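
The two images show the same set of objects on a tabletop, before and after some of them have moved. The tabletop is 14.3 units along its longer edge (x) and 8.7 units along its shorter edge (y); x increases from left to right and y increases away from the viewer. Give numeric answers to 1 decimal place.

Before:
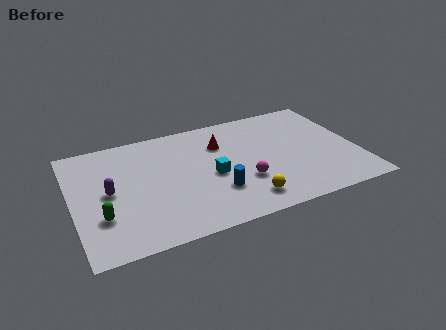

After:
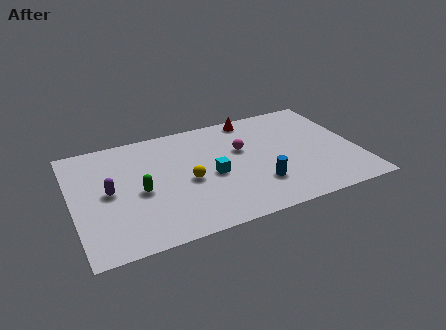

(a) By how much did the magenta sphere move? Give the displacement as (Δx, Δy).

(0.2, 2.5)

From the two frames, the magenta sphere sits at roughly (8.4, 2.9) before and (8.6, 5.4) after.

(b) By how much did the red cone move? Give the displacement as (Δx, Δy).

(1.8, 1.6)

The red cone was at about (7.6, 6.2) and moved to about (9.4, 7.8).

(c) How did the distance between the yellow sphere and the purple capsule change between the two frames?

-3.2

Before: roughly 7.1 units apart; after: 3.9. That's 3.2 units closer together.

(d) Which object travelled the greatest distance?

the yellow sphere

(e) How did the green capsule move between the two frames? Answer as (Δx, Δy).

(2.0, 1.2)

The green capsule started near (1.3, 2.7) and ended near (3.3, 3.9).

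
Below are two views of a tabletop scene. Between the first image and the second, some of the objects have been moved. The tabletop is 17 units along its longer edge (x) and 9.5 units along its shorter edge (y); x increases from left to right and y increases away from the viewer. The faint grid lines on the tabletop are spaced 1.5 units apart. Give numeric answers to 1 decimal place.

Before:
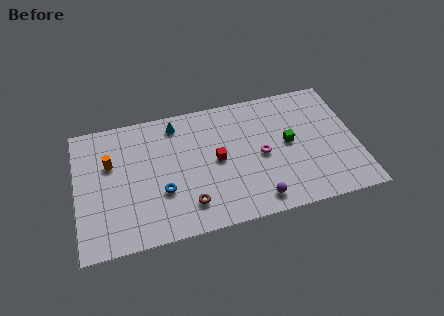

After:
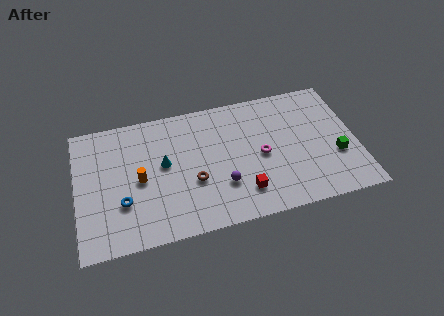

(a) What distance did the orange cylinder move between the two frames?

2.3

The orange cylinder was near (2.1, 6.1) before and (3.8, 4.5) after, so it travelled √(1.7² + 1.6²) ≈ 2.3 units.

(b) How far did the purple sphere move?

2.6

The purple sphere moved from about (10.7, 1.3) to (8.7, 2.9), a distance of √(2.0² + 1.6²) ≈ 2.6.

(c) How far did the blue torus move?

2.4

From (5.1, 3.3) to (2.7, 3.1), the blue torus covered √(2.4² + 0.2²) ≈ 2.4 units.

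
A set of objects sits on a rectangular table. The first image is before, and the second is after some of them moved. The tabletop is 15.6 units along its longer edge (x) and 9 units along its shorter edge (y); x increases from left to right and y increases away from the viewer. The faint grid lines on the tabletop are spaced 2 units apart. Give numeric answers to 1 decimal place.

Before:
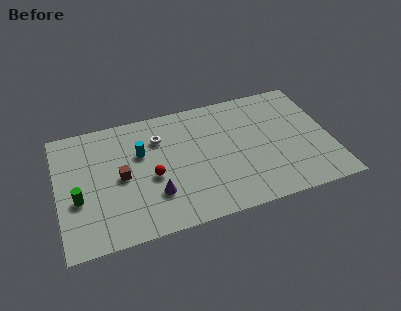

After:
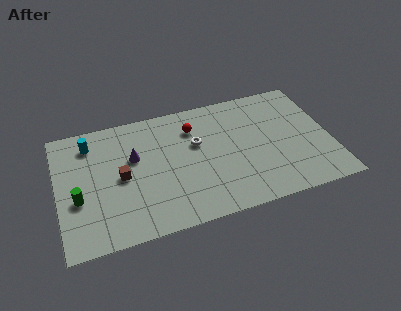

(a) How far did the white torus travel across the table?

2.3

From (5.9, 6.6) to (8.0, 5.6), the white torus covered √(2.1² + 1.0²) ≈ 2.3 units.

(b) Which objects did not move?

the green cylinder and the brown cube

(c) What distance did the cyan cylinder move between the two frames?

3.2

The cyan cylinder moved from about (4.8, 5.8) to (2.0, 7.3), a distance of √(2.8² + 1.5²) ≈ 3.2.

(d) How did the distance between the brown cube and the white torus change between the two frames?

+1.4

Before: roughly 3.2 units apart; after: 4.6. That's 1.4 units further apart.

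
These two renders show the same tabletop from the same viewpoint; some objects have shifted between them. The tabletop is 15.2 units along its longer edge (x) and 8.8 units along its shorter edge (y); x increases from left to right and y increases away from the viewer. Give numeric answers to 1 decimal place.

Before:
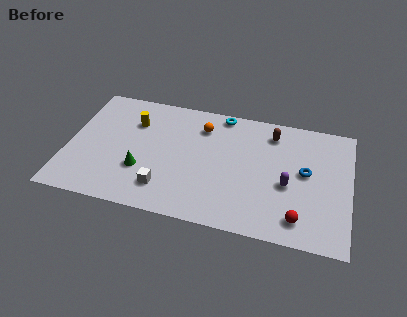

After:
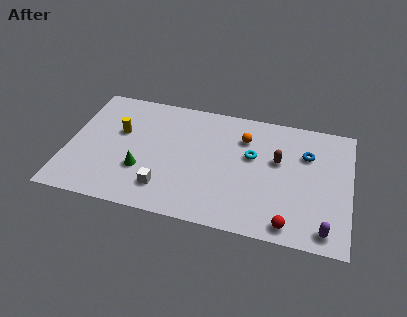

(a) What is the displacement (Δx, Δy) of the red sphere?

(-0.5, -0.5)

The red sphere was at about (12.6, 1.5) and moved to about (12.1, 1.0).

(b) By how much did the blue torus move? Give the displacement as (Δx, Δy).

(0.0, 1.3)

The blue torus was at about (12.8, 4.8) and moved to about (12.8, 6.1).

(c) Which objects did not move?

the white cube and the green cone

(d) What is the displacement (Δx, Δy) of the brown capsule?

(0.4, -1.9)

From the two frames, the brown capsule sits at roughly (10.9, 7.2) before and (11.3, 5.3) after.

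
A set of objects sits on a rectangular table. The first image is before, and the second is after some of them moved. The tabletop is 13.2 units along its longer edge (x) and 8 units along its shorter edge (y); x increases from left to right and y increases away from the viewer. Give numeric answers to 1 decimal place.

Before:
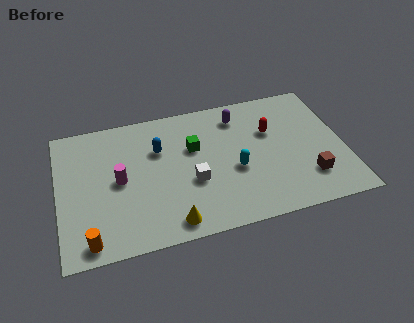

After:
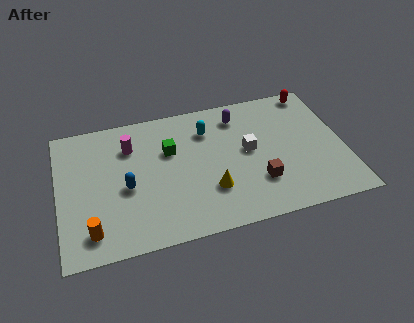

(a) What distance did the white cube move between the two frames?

3.0

The white cube moved from about (6.1, 3.1) to (8.8, 4.3), a distance of √(2.7² + 1.2²) ≈ 3.0.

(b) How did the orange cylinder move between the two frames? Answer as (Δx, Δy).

(0.1, 0.5)

The orange cylinder started near (1.3, 0.9) and ended near (1.4, 1.4).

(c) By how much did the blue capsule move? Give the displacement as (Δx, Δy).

(-1.6, -1.9)

The blue capsule started near (4.7, 5.4) and ended near (3.1, 3.5).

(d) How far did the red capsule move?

3.0

The red capsule was near (9.9, 5.2) before and (12.1, 7.2) after, so it travelled √(2.2² + 2.0²) ≈ 3.0 units.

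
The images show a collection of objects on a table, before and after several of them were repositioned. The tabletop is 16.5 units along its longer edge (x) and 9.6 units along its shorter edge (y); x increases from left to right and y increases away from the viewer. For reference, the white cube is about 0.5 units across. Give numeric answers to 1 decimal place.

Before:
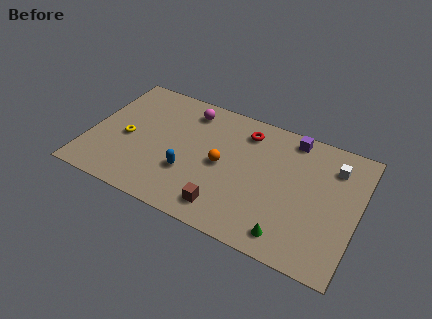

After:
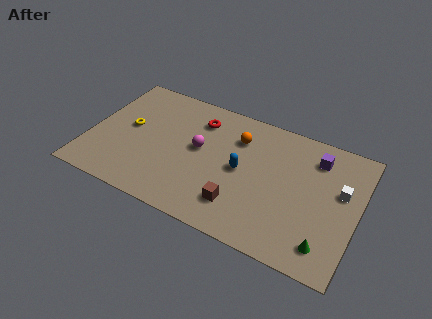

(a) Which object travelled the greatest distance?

the blue capsule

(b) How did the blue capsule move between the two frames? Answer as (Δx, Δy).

(3.1, 1.6)

From the two frames, the blue capsule sits at roughly (6.3, 3.2) before and (9.4, 4.8) after.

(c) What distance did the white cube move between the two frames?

1.7

The white cube was near (14.8, 7.4) before and (15.4, 5.8) after, so it travelled √(0.6² + 1.6²) ≈ 1.7 units.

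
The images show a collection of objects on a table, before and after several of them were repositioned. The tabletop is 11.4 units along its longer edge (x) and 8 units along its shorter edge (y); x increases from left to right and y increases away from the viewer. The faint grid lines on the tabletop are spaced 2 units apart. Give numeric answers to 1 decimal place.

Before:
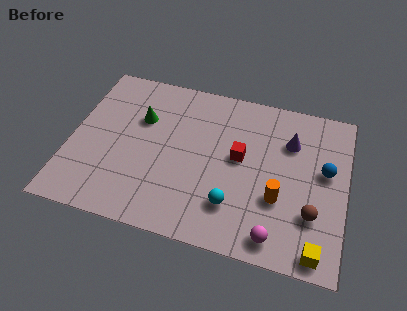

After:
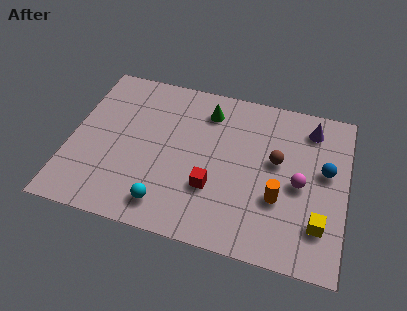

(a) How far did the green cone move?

2.9

From (2.8, 5.3) to (5.5, 6.4), the green cone covered √(2.7² + 1.1²) ≈ 2.9 units.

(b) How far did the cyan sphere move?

2.8

The cyan sphere was near (6.9, 2.0) before and (4.2, 1.3) after, so it travelled √(2.7² + 0.7²) ≈ 2.8 units.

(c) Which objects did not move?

the blue sphere and the orange cylinder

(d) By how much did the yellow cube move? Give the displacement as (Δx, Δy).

(0.0, 1.2)

The yellow cube was at about (10.4, 0.8) and moved to about (10.4, 2.0).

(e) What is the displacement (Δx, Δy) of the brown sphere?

(-1.6, 2.2)

From the two frames, the brown sphere sits at roughly (10.1, 2.4) before and (8.5, 4.6) after.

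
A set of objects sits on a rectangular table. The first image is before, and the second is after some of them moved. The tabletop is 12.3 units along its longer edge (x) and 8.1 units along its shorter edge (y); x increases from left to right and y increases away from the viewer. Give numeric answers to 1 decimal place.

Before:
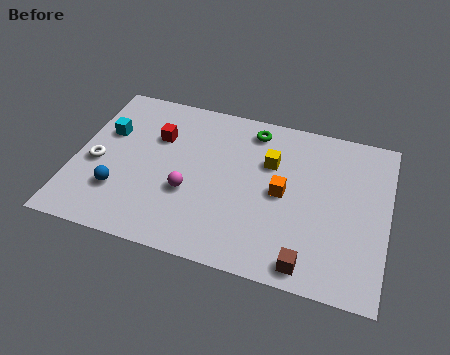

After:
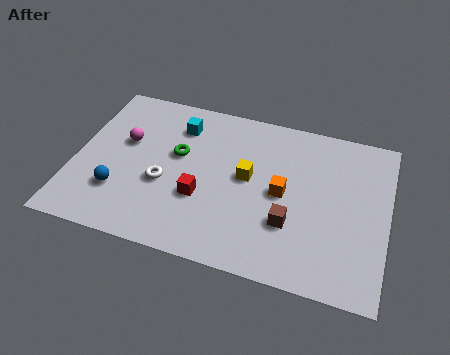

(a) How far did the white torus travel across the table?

2.7

From (0.9, 3.5) to (3.6, 3.2), the white torus covered √(2.7² + 0.3²) ≈ 2.7 units.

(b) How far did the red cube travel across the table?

3.3

The red cube was near (3.1, 5.5) before and (5.1, 2.9) after, so it travelled √(2.0² + 2.6²) ≈ 3.3 units.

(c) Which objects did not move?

the blue sphere and the orange cube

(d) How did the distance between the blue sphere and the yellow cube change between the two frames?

-1.2

Before: roughly 6.5 units apart; after: 5.3. That's 1.2 units closer together.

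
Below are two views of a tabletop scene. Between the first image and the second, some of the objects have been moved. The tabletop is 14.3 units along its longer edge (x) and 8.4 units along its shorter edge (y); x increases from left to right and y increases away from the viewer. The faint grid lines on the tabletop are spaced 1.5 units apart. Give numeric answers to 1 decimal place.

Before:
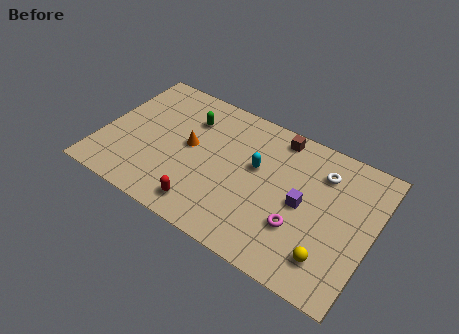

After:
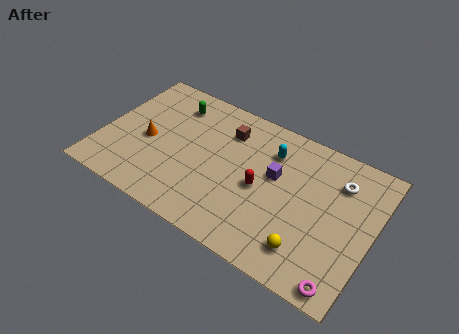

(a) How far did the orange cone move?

2.3

The orange cone was near (4.6, 4.5) before and (2.4, 3.8) after, so it travelled √(2.2² + 0.7²) ≈ 2.3 units.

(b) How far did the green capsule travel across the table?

1.1

The green capsule moved from about (4.3, 6.2) to (3.3, 6.7), a distance of √(1.0² + 0.5²) ≈ 1.1.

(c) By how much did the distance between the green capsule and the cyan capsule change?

+1.4

Before: roughly 4.0 units apart; after: 5.4. That's 1.4 units further apart.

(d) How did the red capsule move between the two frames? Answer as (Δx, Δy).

(2.6, 2.6)

From the two frames, the red capsule sits at roughly (5.9, 1.3) before and (8.5, 3.9) after.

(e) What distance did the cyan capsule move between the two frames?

1.4

The cyan capsule was near (8.1, 5.0) before and (8.7, 6.3) after, so it travelled √(0.6² + 1.3²) ≈ 1.4 units.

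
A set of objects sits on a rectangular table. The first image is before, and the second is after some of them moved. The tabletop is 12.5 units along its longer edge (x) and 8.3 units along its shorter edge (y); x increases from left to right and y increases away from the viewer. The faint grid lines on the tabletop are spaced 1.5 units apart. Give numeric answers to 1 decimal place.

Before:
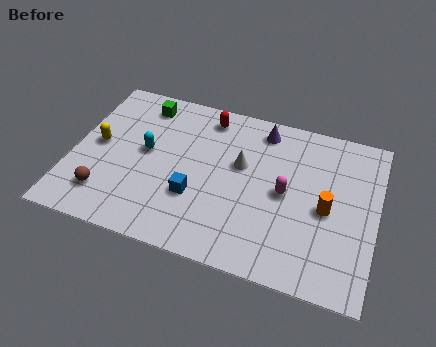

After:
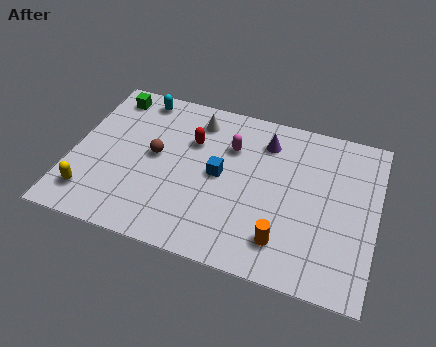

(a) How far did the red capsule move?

1.6

The red capsule moved from about (5.3, 7.1) to (4.8, 5.6), a distance of √(0.5² + 1.5²) ≈ 1.6.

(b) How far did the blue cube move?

1.7

The blue cube was near (5.2, 2.8) before and (6.1, 4.2) after, so it travelled √(0.9² + 1.4²) ≈ 1.7 units.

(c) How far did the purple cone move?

0.6

The purple cone moved from about (7.6, 7.1) to (7.8, 6.5), a distance of √(0.2² + 0.6²) ≈ 0.6.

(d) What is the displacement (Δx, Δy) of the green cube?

(-1.4, 0.1)

From the two frames, the green cube sits at roughly (2.6, 7.0) before and (1.2, 7.1) after.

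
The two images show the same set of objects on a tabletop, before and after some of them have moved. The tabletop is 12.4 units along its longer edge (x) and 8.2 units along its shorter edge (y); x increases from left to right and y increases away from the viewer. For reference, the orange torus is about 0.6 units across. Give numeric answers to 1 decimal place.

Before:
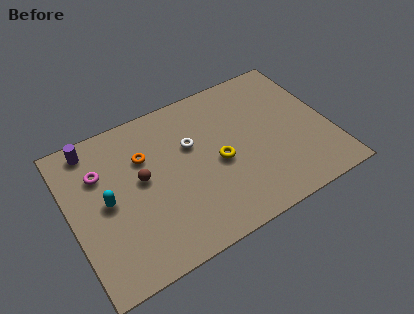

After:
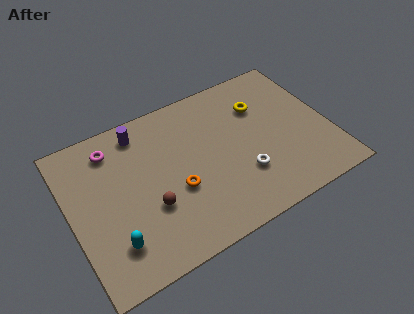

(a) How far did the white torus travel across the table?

3.4

The white torus moved from about (5.9, 5.2) to (8.0, 2.5), a distance of √(2.1² + 2.7²) ≈ 3.4.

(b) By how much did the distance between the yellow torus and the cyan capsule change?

+3.3

Before: roughly 5.3 units apart; after: 8.6. That's 3.3 units further apart.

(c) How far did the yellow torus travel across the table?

3.2

From (7.0, 3.7) to (9.4, 5.8), the yellow torus covered √(2.4² + 2.1²) ≈ 3.2 units.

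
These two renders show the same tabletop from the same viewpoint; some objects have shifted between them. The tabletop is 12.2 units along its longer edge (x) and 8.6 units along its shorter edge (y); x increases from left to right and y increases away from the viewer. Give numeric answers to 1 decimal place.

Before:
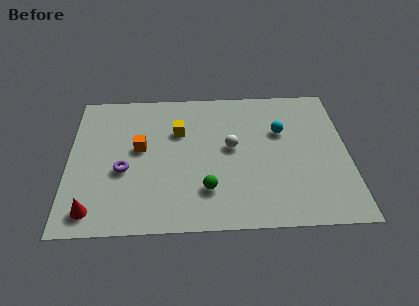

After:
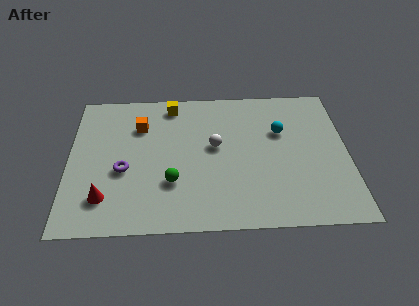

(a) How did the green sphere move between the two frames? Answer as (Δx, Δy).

(-1.5, 0.5)

The green sphere started near (6.0, 2.2) and ended near (4.5, 2.7).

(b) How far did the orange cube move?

1.4

The orange cube was near (3.1, 4.8) before and (3.1, 6.2) after, so it travelled √(0.0² + 1.4²) ≈ 1.4 units.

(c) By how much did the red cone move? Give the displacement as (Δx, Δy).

(0.5, 0.7)

From the two frames, the red cone sits at roughly (1.1, 1.2) before and (1.6, 1.9) after.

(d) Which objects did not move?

the purple torus and the cyan sphere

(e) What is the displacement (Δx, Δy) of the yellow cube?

(-0.3, 1.7)

The yellow cube was at about (4.8, 5.8) and moved to about (4.5, 7.5).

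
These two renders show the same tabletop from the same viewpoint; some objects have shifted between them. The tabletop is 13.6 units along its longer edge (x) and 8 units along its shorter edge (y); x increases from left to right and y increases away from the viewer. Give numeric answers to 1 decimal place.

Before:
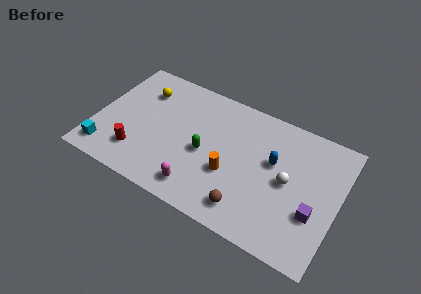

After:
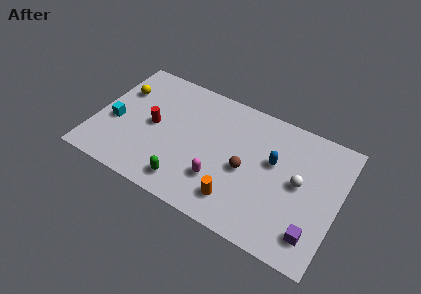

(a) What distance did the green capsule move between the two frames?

2.4

The green capsule moved from about (6.2, 3.6) to (5.5, 1.3), a distance of √(0.7² + 2.3²) ≈ 2.4.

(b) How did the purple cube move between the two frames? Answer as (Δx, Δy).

(0.1, -1.2)

The purple cube was at about (12.4, 2.8) and moved to about (12.5, 1.6).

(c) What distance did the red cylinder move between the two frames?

2.2

The red cylinder was near (2.6, 1.9) before and (3.2, 4.0) after, so it travelled √(0.6² + 2.1²) ≈ 2.2 units.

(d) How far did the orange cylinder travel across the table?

1.5

From (7.7, 3.0) to (8.3, 1.6), the orange cylinder covered √(0.6² + 1.4²) ≈ 1.5 units.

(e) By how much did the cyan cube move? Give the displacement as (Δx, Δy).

(0.2, 2.0)

The cyan cube was at about (0.9, 1.3) and moved to about (1.1, 3.3).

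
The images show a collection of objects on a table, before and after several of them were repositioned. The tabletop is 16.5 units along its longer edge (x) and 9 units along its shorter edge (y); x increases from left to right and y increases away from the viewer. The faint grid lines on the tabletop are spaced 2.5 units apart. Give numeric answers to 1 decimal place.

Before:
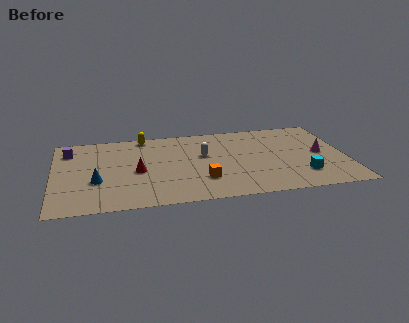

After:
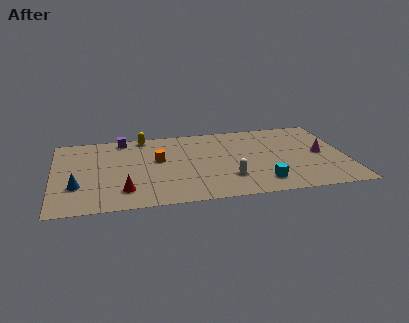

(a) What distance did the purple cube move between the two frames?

3.3

From (0.9, 7.1) to (4.0, 8.1), the purple cube covered √(3.1² + 1.0²) ≈ 3.3 units.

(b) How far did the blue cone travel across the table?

1.2

From (2.4, 3.3) to (1.3, 2.9), the blue cone covered √(1.1² + 0.4²) ≈ 1.2 units.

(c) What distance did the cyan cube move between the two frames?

2.4

The cyan cube moved from about (13.9, 2.2) to (11.6, 1.7), a distance of √(2.3² + 0.5²) ≈ 2.4.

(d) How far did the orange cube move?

3.7

The orange cube moved from about (8.3, 2.5) to (5.9, 5.3), a distance of √(2.4² + 2.8²) ≈ 3.7.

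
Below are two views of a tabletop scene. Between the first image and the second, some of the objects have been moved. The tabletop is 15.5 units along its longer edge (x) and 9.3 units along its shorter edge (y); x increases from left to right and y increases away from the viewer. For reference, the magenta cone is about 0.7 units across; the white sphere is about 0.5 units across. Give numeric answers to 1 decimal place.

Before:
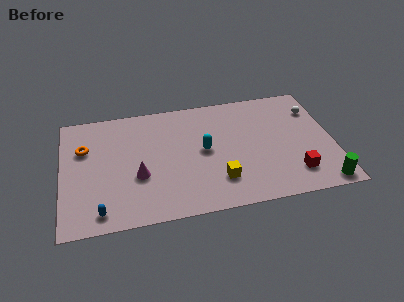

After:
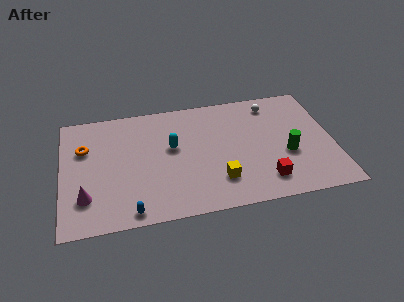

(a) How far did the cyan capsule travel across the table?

1.9

From (8.1, 4.8) to (6.3, 5.4), the cyan capsule covered √(1.8² + 0.6²) ≈ 1.9 units.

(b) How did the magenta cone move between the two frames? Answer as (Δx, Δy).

(-3.0, -1.1)

The magenta cone was at about (4.3, 3.5) and moved to about (1.3, 2.4).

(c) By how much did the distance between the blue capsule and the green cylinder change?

-3.1

Before: roughly 12.5 units apart; after: 9.4. That's 3.1 units closer together.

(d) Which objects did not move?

the yellow cube and the orange torus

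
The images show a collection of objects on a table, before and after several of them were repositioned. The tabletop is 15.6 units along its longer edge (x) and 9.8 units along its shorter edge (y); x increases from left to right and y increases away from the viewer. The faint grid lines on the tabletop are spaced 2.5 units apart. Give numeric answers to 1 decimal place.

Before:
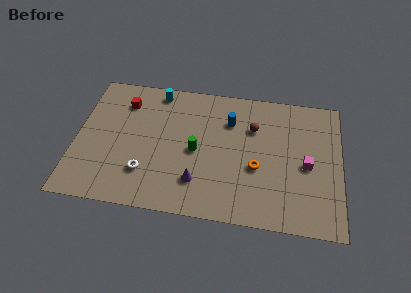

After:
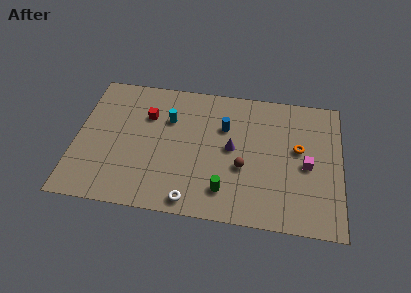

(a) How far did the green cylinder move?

3.2

The green cylinder was near (7.1, 4.6) before and (8.9, 2.0) after, so it travelled √(1.8² + 2.6²) ≈ 3.2 units.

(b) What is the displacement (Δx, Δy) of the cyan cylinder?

(0.8, -2.0)

From the two frames, the cyan cylinder sits at roughly (4.6, 8.7) before and (5.4, 6.7) after.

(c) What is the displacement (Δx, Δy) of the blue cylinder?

(-0.3, -0.5)

The blue cylinder was at about (9.0, 7.1) and moved to about (8.7, 6.6).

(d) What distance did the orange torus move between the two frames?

2.9

The orange torus moved from about (10.7, 3.9) to (13.1, 5.6), a distance of √(2.4² + 1.7²) ≈ 2.9.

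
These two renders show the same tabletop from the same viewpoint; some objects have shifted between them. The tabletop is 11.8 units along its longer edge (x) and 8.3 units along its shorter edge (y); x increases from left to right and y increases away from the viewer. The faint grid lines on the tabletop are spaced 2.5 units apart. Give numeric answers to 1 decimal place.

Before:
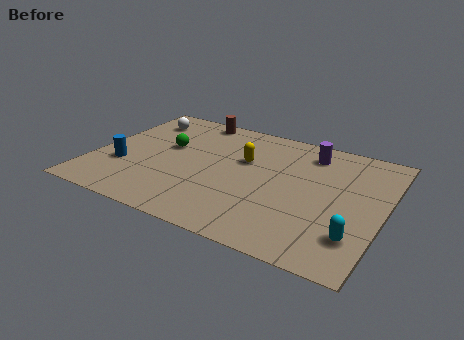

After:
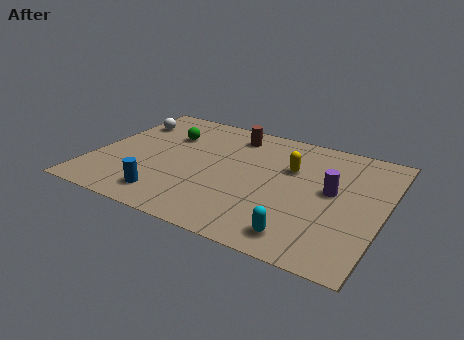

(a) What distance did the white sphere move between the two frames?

0.6

The white sphere was near (1.4, 6.6) before and (0.9, 6.2) after, so it travelled √(0.5² + 0.4²) ≈ 0.6 units.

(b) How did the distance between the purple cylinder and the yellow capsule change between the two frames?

-1.0

They were about 3.0 units apart before and 2.0 after — 1.0 units closer together.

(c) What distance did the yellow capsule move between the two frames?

1.9

The yellow capsule moved from about (6.0, 5.2) to (7.9, 5.4), a distance of √(1.9² + 0.2²) ≈ 1.9.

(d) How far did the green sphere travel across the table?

0.9

From (2.8, 4.9) to (2.7, 5.8), the green sphere covered √(0.1² + 0.9²) ≈ 0.9 units.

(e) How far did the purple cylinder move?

2.6

The purple cylinder moved from about (8.5, 6.8) to (9.7, 4.5), a distance of √(1.2² + 2.3²) ≈ 2.6.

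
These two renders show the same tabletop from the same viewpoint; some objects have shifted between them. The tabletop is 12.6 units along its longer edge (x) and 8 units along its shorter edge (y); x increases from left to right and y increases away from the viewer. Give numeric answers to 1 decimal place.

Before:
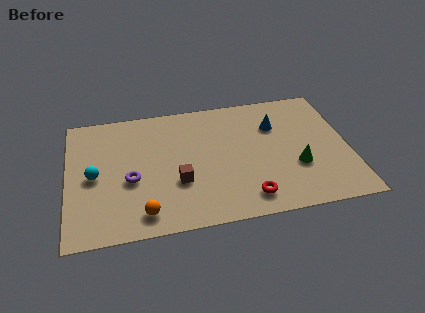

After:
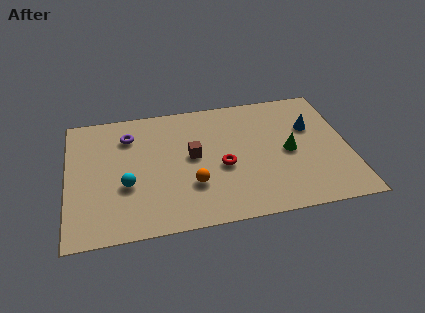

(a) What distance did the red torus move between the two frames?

2.3

The red torus was near (7.9, 1.3) before and (6.9, 3.4) after, so it travelled √(1.0² + 2.1²) ≈ 2.3 units.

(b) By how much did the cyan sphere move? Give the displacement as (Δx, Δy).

(1.4, -0.8)

From the two frames, the cyan sphere sits at roughly (1.2, 3.8) before and (2.6, 3.0) after.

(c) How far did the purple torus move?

2.8

From (2.8, 3.3) to (2.8, 6.1), the purple torus covered √(0.0² + 2.8²) ≈ 2.8 units.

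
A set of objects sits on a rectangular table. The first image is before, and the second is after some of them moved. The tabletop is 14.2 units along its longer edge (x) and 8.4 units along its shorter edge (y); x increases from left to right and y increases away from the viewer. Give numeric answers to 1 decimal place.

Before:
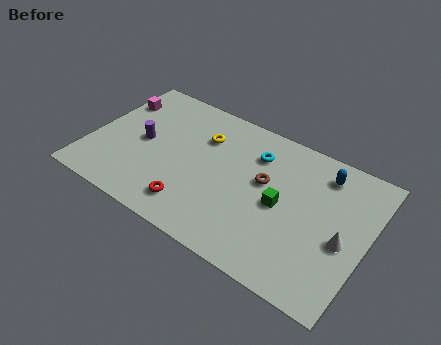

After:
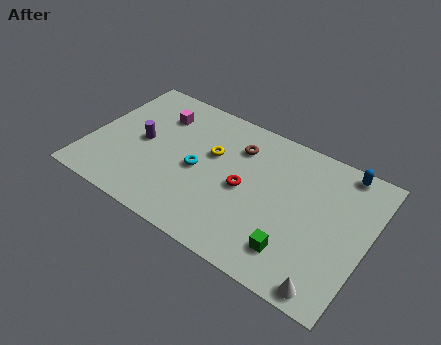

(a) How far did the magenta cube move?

2.3

The magenta cube moved from about (0.8, 6.2) to (3.1, 6.3), a distance of √(2.3² + 0.1²) ≈ 2.3.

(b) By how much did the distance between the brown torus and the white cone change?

+3.4

They were about 4.4 units apart before and 7.8 after — 3.4 units further apart.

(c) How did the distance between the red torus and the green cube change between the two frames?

-1.2

They were about 4.8 units apart before and 3.6 after — 1.2 units closer together.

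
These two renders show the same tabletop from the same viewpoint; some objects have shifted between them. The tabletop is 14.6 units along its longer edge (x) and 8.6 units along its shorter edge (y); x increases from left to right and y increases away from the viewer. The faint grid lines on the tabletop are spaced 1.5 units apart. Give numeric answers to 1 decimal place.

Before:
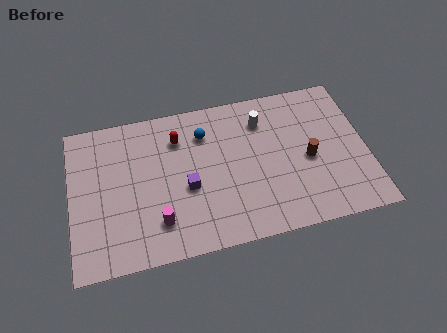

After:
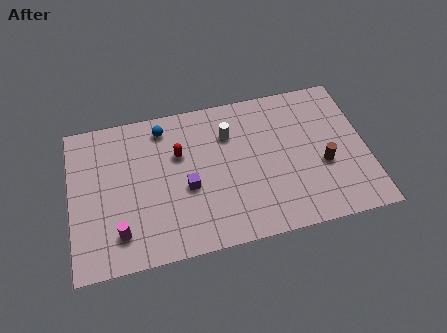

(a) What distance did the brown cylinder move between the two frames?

0.9

The brown cylinder was near (11.7, 3.9) before and (12.4, 3.4) after, so it travelled √(0.7² + 0.5²) ≈ 0.9 units.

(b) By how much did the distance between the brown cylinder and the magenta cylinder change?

+2.5

The distance was about 7.7 in the first image and 10.2 in the second, so they moved 2.5 units further apart.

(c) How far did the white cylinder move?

1.7

The white cylinder moved from about (9.6, 6.6) to (7.9, 6.2), a distance of √(1.7² + 0.4²) ≈ 1.7.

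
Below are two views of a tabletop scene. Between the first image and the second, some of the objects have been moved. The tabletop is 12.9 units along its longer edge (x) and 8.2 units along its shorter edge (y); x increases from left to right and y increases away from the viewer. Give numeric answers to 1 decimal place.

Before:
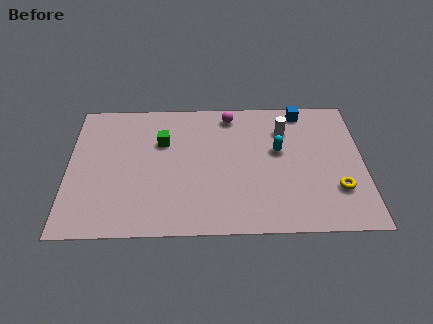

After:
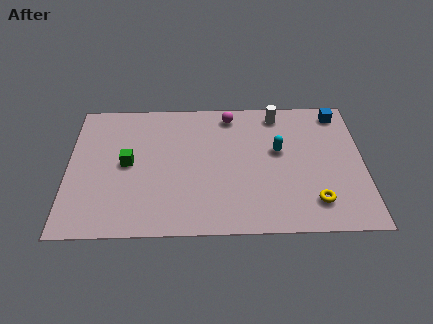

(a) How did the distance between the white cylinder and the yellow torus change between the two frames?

+1.3

They were about 4.3 units apart before and 5.6 after — 1.3 units further apart.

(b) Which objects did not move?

the magenta sphere and the cyan capsule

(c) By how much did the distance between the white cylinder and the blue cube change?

+1.3

Before: roughly 1.4 units apart; after: 2.7. That's 1.3 units further apart.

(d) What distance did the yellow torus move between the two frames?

1.2

The yellow torus moved from about (11.7, 2.4) to (10.7, 1.7), a distance of √(1.0² + 0.7²) ≈ 1.2.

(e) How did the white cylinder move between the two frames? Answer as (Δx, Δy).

(-0.3, 1.0)

The white cylinder started near (9.5, 6.1) and ended near (9.2, 7.1).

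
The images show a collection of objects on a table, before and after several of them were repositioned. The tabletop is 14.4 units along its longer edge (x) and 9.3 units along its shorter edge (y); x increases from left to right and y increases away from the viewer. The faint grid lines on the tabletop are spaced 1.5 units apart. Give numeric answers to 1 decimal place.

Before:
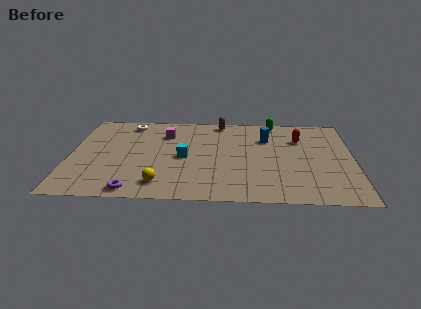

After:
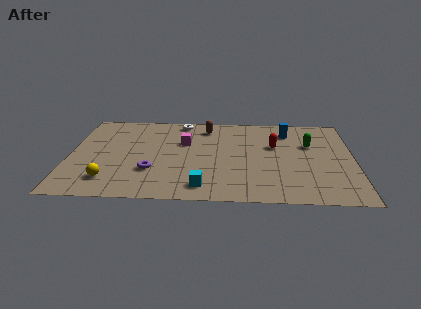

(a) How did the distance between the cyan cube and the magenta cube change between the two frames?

+2.0

They were about 2.7 units apart before and 4.7 after — 2.0 units further apart.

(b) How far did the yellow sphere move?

2.6

The yellow sphere was near (4.7, 1.6) before and (2.1, 1.9) after, so it travelled √(2.6² + 0.3²) ≈ 2.6 units.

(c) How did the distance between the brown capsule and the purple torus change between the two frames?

-3.1

They were about 8.6 units apart before and 5.5 after — 3.1 units closer together.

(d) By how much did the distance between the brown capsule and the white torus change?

-3.3

They were about 4.7 units apart before and 1.4 after — 3.3 units closer together.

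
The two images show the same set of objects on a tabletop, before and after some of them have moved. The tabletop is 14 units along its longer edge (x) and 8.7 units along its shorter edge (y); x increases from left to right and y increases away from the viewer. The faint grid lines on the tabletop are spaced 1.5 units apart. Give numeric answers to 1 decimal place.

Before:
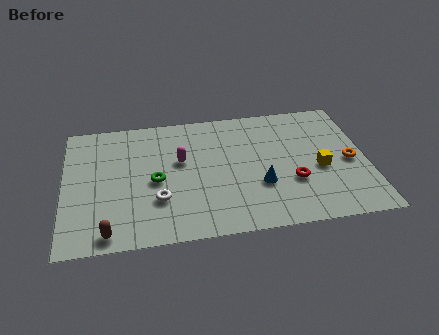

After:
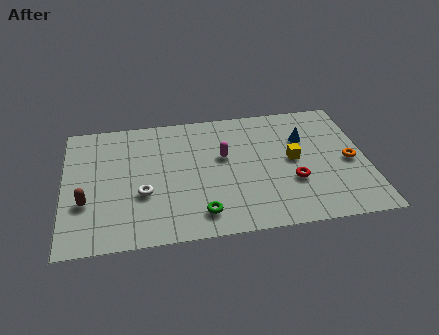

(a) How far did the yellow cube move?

1.4

From (11.8, 3.7) to (10.6, 4.5), the yellow cube covered √(1.2² + 0.8²) ≈ 1.4 units.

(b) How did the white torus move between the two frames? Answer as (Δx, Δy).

(-0.7, 0.5)

The white torus started near (4.3, 2.7) and ended near (3.6, 3.2).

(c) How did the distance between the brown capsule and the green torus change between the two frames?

+1.6

They were about 3.8 units apart before and 5.4 after — 1.6 units further apart.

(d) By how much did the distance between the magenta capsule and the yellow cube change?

-3.3

The distance was about 6.6 in the first image and 3.3 in the second, so they moved 3.3 units closer together.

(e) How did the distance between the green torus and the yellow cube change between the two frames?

-2.3

The distance was about 7.6 in the first image and 5.3 in the second, so they moved 2.3 units closer together.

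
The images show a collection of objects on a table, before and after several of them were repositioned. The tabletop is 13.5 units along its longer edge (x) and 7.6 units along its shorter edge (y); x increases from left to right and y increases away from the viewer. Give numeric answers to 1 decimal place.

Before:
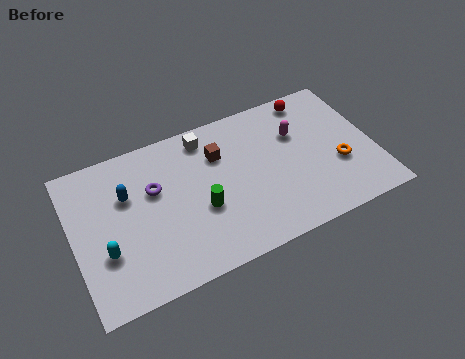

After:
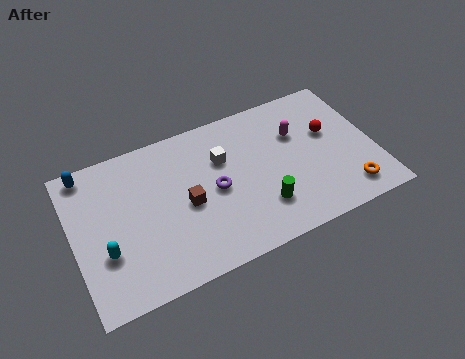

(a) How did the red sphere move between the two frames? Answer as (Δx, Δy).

(0.5, -2.1)

From the two frames, the red sphere sits at roughly (11.1, 6.7) before and (11.6, 4.6) after.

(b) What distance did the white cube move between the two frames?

1.5

The white cube moved from about (6.2, 6.5) to (6.8, 5.1), a distance of √(0.6² + 1.4²) ≈ 1.5.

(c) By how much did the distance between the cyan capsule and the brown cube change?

-2.3

They were about 6.1 units apart before and 3.8 after — 2.3 units closer together.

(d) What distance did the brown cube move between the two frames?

2.5

The brown cube was near (6.7, 5.4) before and (5.0, 3.5) after, so it travelled √(1.7² + 1.9²) ≈ 2.5 units.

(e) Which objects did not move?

the cyan capsule and the magenta capsule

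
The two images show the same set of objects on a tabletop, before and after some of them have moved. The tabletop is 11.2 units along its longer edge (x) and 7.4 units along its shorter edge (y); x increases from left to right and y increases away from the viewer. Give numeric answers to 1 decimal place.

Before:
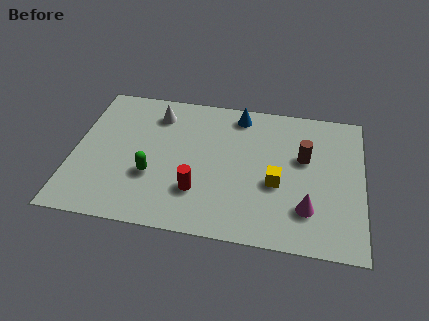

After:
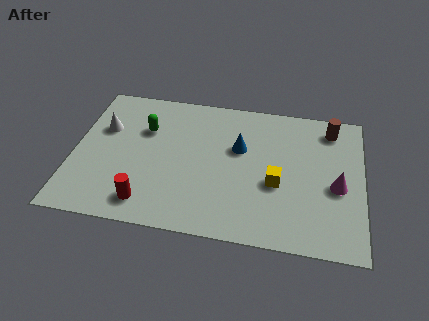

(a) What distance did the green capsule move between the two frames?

2.4

The green capsule was near (3.1, 2.6) before and (2.7, 5.0) after, so it travelled √(0.4² + 2.4²) ≈ 2.4 units.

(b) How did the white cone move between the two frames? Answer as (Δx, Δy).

(-2.0, -1.1)

From the two frames, the white cone sits at roughly (3.1, 5.9) before and (1.1, 4.8) after.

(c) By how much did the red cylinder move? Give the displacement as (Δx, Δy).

(-1.9, -0.9)

The red cylinder was at about (4.9, 2.1) and moved to about (3.0, 1.2).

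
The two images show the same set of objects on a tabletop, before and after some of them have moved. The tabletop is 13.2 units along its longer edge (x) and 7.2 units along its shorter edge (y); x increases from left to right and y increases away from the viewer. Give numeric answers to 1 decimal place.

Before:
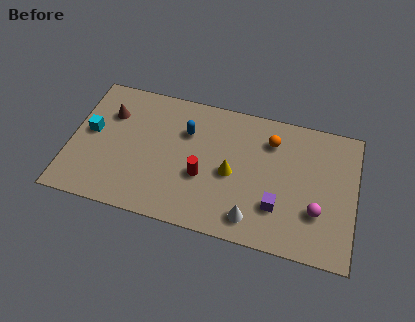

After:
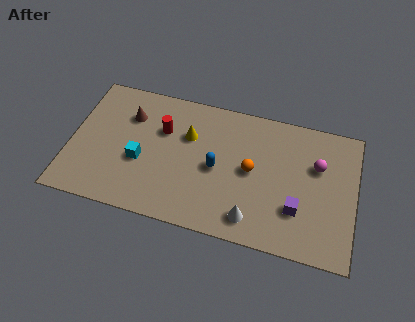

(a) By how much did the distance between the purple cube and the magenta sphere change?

+0.8

Before: roughly 1.8 units apart; after: 2.6. That's 0.8 units further apart.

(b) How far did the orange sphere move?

2.0

The orange sphere moved from about (9.2, 5.5) to (8.4, 3.7), a distance of √(0.8² + 1.8²) ≈ 2.0.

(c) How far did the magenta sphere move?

2.4

The magenta sphere moved from about (11.5, 2.3) to (11.4, 4.7), a distance of √(0.1² + 2.4²) ≈ 2.4.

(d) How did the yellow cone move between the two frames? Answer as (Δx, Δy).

(-2.1, 1.5)

The yellow cone started near (7.5, 3.3) and ended near (5.4, 4.8).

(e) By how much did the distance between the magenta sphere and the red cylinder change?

+1.9

Before: roughly 5.3 units apart; after: 7.2. That's 1.9 units further apart.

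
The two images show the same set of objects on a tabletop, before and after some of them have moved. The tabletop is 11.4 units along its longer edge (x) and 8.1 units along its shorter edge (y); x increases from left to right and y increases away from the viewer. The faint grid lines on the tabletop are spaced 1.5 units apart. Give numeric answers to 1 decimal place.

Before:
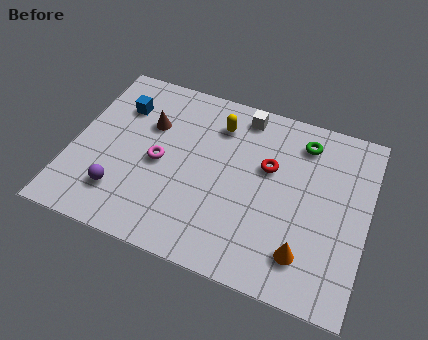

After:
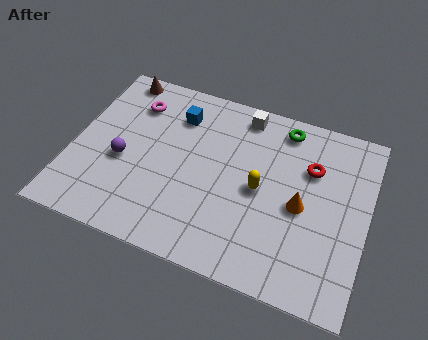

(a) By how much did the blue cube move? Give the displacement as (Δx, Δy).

(2.2, 0.3)

The blue cube started near (1.6, 5.9) and ended near (3.8, 6.2).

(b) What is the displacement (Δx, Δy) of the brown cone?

(-1.5, 1.9)

The brown cone started near (2.8, 5.4) and ended near (1.3, 7.3).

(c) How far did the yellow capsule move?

3.1

The yellow capsule was near (5.4, 6.3) before and (7.3, 3.9) after, so it travelled √(1.9² + 2.4²) ≈ 3.1 units.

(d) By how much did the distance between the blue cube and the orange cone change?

-3.0

The distance was about 8.7 in the first image and 5.7 in the second, so they moved 3.0 units closer together.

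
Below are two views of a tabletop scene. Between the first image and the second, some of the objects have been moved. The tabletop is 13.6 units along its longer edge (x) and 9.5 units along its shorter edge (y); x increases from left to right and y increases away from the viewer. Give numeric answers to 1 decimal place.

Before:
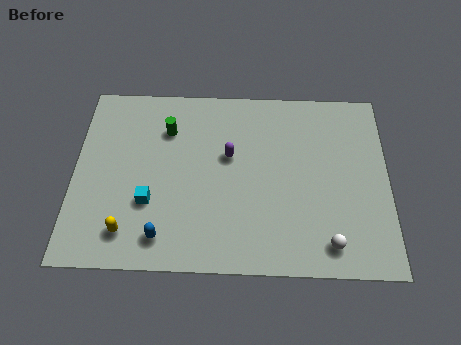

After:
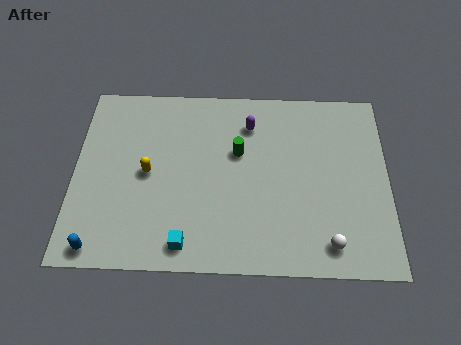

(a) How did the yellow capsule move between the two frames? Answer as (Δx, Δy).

(0.8, 3.0)

From the two frames, the yellow capsule sits at roughly (2.4, 1.7) before and (3.2, 4.7) after.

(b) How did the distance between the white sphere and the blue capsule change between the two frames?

+2.7

Before: roughly 7.1 units apart; after: 9.8. That's 2.7 units further apart.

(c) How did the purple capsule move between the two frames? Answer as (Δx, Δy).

(0.9, 1.7)

The purple capsule was at about (6.7, 5.7) and moved to about (7.6, 7.4).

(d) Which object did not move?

the white sphere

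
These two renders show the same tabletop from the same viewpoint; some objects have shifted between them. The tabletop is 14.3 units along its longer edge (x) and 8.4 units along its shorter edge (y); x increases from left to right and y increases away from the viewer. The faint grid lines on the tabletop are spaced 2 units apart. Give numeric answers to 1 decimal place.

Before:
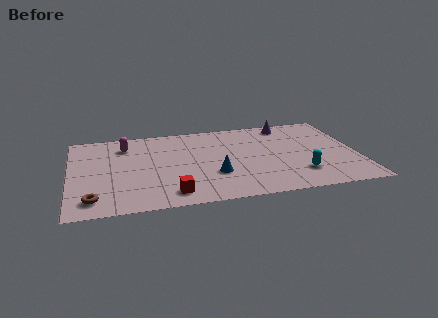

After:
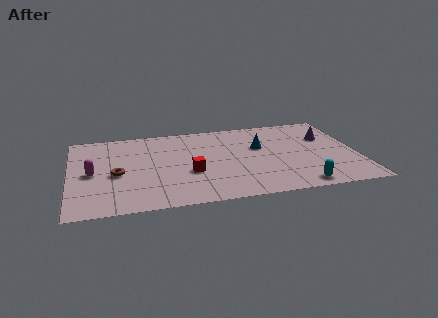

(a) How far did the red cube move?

2.1

From (4.9, 1.3) to (5.9, 3.2), the red cube covered √(1.0² + 1.9²) ≈ 2.1 units.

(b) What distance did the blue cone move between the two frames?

3.4

The blue cone moved from about (7.1, 2.8) to (9.5, 5.2), a distance of √(2.4² + 2.4²) ≈ 3.4.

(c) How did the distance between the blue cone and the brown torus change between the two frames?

+1.2

Before: roughly 6.2 units apart; after: 7.4. That's 1.2 units further apart.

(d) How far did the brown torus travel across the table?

2.6

From (1.1, 1.4) to (2.3, 3.7), the brown torus covered √(1.2² + 2.3²) ≈ 2.6 units.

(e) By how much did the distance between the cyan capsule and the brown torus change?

-0.9

They were about 10.2 units apart before and 9.3 after — 0.9 units closer together.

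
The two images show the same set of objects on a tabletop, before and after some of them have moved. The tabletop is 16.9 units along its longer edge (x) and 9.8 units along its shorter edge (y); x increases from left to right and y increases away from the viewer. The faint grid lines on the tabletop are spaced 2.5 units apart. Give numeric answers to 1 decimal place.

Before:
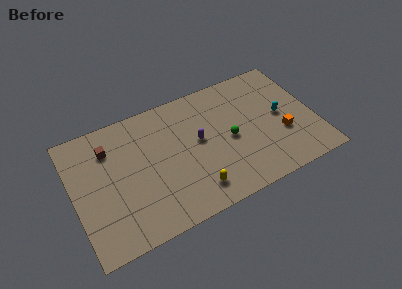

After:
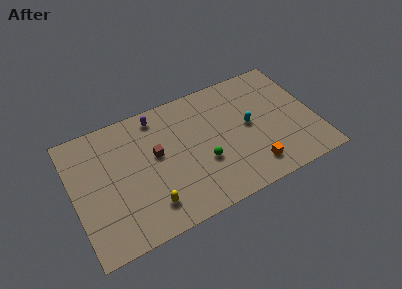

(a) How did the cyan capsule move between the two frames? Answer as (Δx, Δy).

(-2.3, 0.1)

From the two frames, the cyan capsule sits at roughly (14.6, 5.0) before and (12.3, 5.1) after.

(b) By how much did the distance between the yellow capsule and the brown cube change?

-4.0

Before: roughly 7.7 units apart; after: 3.7. That's 4.0 units closer together.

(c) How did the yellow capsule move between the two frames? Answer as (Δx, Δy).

(-3.1, 0.2)

From the two frames, the yellow capsule sits at roughly (8.0, 1.8) before and (4.9, 2.0) after.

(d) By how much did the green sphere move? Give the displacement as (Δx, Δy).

(-2.0, -1.0)

The green sphere started near (10.9, 4.6) and ended near (8.9, 3.6).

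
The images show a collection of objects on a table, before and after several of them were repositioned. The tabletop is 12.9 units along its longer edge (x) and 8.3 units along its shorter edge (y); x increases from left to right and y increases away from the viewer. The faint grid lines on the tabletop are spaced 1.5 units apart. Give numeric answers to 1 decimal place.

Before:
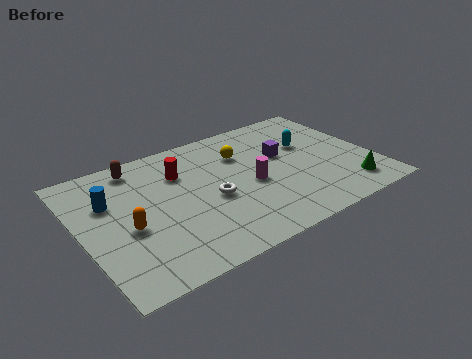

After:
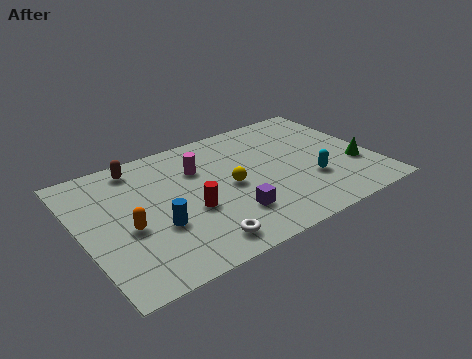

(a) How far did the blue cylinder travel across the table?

3.0

From (1.4, 5.5) to (3.1, 3.0), the blue cylinder covered √(1.7² + 2.5²) ≈ 3.0 units.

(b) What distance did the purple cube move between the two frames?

4.0

From (9.1, 5.0) to (6.2, 2.2), the purple cube covered √(2.9² + 2.8²) ≈ 4.0 units.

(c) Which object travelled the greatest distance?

the purple cube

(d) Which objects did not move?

the brown capsule and the orange capsule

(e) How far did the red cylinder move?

2.6

The red cylinder moved from about (4.6, 5.9) to (4.6, 3.3), a distance of √(0.0² + 2.6²) ≈ 2.6.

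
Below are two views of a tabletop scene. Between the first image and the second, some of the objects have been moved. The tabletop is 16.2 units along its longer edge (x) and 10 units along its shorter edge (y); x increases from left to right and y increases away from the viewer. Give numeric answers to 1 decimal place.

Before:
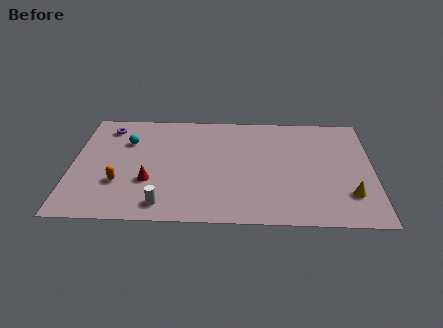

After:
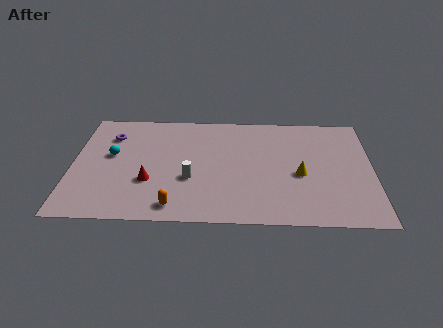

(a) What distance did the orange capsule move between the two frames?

3.6

The orange capsule moved from about (2.6, 3.2) to (5.6, 1.3), a distance of √(3.0² + 1.9²) ≈ 3.6.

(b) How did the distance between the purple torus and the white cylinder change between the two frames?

-1.8

The distance was about 7.6 in the first image and 5.8 in the second, so they moved 1.8 units closer together.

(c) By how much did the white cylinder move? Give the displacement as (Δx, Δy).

(1.4, 2.3)

From the two frames, the white cylinder sits at roughly (5.0, 1.4) before and (6.4, 3.7) after.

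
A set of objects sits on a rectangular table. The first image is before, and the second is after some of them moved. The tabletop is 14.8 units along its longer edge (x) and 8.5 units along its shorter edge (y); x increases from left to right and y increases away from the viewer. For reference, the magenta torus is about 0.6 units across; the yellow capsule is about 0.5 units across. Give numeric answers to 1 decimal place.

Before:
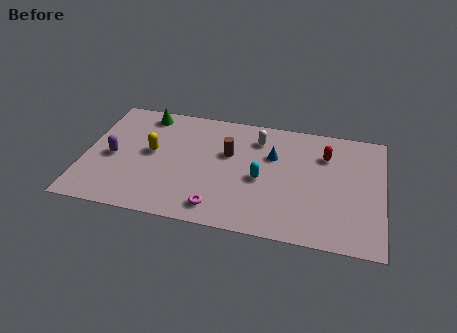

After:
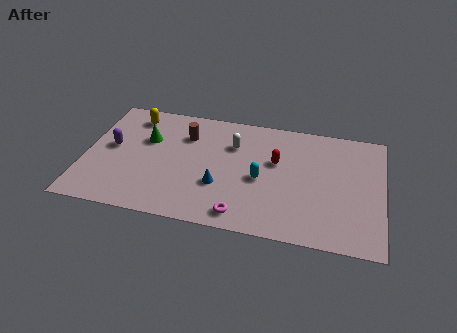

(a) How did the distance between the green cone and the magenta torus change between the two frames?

-0.6

Before: roughly 7.3 units apart; after: 6.7. That's 0.6 units closer together.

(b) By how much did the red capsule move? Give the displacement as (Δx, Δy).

(-2.4, -1.0)

The red capsule started near (11.9, 6.2) and ended near (9.5, 5.2).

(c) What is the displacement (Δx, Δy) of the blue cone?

(-2.5, -2.7)

The blue cone was at about (9.3, 5.6) and moved to about (6.8, 2.9).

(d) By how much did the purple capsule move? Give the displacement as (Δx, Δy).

(-0.1, 0.7)

The purple capsule was at about (1.4, 3.9) and moved to about (1.3, 4.6).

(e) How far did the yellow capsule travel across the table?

2.7

The yellow capsule moved from about (3.3, 4.6) to (2.2, 7.1), a distance of √(1.1² + 2.5²) ≈ 2.7.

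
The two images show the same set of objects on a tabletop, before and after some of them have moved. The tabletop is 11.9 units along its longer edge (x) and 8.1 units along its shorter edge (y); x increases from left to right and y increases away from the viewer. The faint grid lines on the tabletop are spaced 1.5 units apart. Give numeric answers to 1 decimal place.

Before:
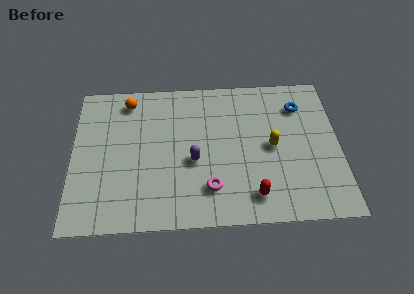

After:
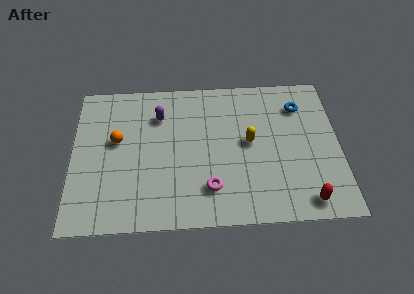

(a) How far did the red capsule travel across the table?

2.3

From (8.0, 1.4) to (10.3, 1.0), the red capsule covered √(2.3² + 0.4²) ≈ 2.3 units.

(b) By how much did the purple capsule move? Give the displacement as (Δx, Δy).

(-1.5, 2.6)

From the two frames, the purple capsule sits at roughly (5.4, 3.4) before and (3.9, 6.0) after.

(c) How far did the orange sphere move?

2.3

From (2.5, 6.9) to (2.0, 4.7), the orange sphere covered √(0.5² + 2.2²) ≈ 2.3 units.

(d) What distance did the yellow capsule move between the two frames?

1.0

From (8.9, 4.0) to (7.9, 4.3), the yellow capsule covered √(1.0² + 0.3²) ≈ 1.0 units.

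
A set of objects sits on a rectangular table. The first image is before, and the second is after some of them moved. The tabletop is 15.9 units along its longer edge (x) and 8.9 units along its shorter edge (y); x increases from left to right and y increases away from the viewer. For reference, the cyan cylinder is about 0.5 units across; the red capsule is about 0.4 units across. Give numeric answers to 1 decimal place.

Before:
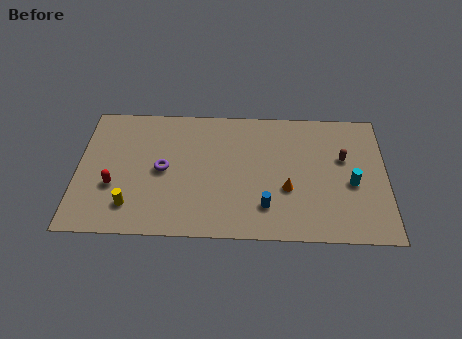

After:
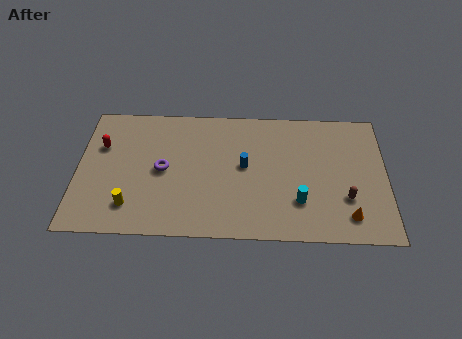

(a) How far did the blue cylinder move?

2.9

The blue cylinder moved from about (9.7, 2.1) to (8.6, 4.8), a distance of √(1.1² + 2.7²) ≈ 2.9.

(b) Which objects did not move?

the purple torus and the yellow cylinder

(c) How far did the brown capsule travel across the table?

2.7

From (13.7, 5.5) to (13.8, 2.8), the brown capsule covered √(0.1² + 2.7²) ≈ 2.7 units.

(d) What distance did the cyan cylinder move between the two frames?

3.0

The cyan cylinder was near (14.1, 3.8) before and (11.4, 2.5) after, so it travelled √(2.7² + 1.3²) ≈ 3.0 units.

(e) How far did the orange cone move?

3.5

The orange cone was near (10.8, 3.3) before and (13.9, 1.6) after, so it travelled √(3.1² + 1.7²) ≈ 3.5 units.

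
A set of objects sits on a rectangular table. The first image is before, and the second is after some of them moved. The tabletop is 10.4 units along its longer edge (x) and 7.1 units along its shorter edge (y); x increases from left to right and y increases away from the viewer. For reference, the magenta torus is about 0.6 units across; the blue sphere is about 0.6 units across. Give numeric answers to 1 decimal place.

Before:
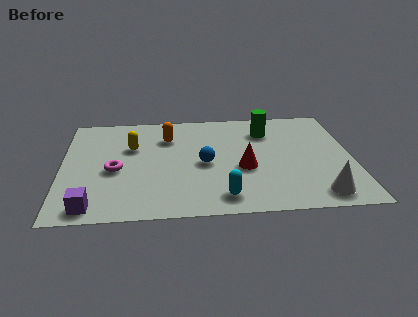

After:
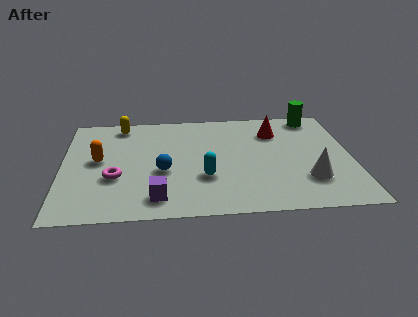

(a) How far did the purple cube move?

2.3

From (1.1, 0.8) to (3.4, 1.2), the purple cube covered √(2.3² + 0.4²) ≈ 2.3 units.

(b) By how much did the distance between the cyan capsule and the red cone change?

+1.9

The distance was about 2.0 in the first image and 3.9 in the second, so they moved 1.9 units further apart.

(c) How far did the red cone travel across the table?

2.7

From (6.5, 2.9) to (7.7, 5.3), the red cone covered √(1.2² + 2.4²) ≈ 2.7 units.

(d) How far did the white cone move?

1.0

The white cone moved from about (9.1, 1.0) to (8.8, 2.0), a distance of √(0.3² + 1.0²) ≈ 1.0.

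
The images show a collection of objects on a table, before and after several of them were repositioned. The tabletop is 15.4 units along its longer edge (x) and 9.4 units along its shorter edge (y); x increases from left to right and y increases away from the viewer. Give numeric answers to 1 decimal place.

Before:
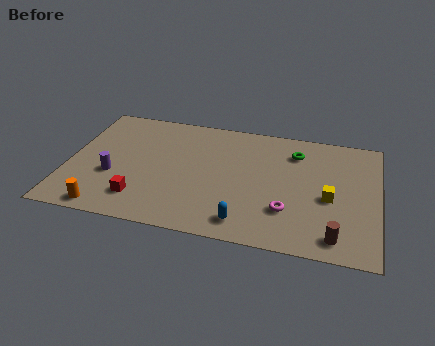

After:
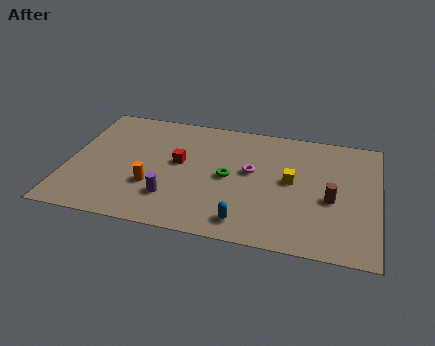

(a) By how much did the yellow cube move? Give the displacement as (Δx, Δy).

(-1.9, 0.9)

The yellow cube was at about (13.0, 4.1) and moved to about (11.1, 5.0).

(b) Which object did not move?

the blue capsule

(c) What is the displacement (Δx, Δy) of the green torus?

(-3.2, -2.7)

The green torus was at about (11.2, 7.3) and moved to about (8.0, 4.6).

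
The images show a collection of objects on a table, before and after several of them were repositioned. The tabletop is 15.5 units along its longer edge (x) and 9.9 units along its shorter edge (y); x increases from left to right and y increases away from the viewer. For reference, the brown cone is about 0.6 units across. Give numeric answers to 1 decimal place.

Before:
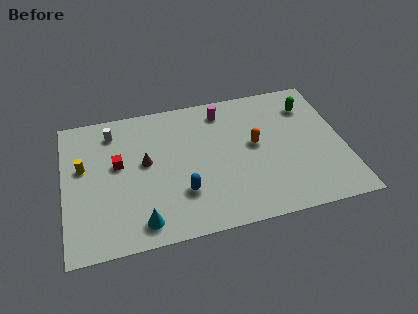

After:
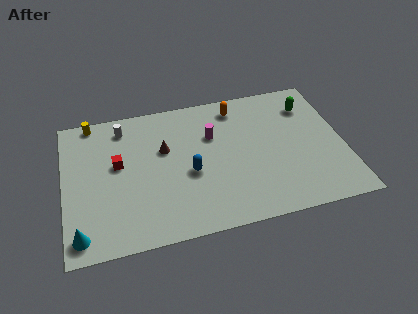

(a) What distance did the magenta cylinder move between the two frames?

1.8

The magenta cylinder was near (9.0, 8.3) before and (8.3, 6.6) after, so it travelled √(0.7² + 1.7²) ≈ 1.8 units.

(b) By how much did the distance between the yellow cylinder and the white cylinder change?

-0.9

They were about 2.8 units apart before and 1.9 after — 0.9 units closer together.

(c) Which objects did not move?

the green capsule and the red cube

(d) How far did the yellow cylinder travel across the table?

3.3

The yellow cylinder moved from about (1.1, 5.9) to (1.7, 9.1), a distance of √(0.6² + 3.2²) ≈ 3.3.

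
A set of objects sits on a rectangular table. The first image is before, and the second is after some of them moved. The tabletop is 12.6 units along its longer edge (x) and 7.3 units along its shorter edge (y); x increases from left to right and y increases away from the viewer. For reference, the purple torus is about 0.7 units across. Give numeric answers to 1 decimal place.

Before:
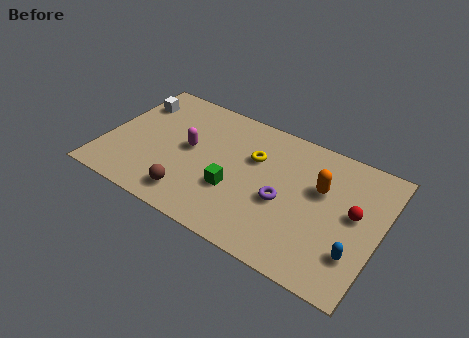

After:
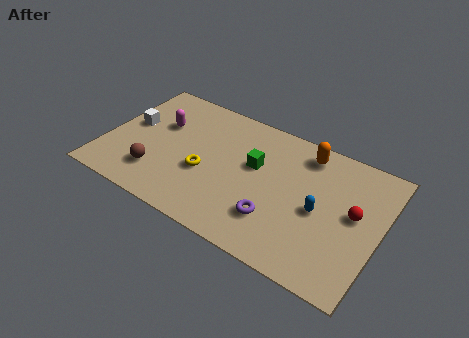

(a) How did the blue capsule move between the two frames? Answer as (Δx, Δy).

(-1.8, 1.4)

The blue capsule started near (11.7, 2.0) and ended near (9.9, 3.4).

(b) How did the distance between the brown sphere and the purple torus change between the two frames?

+1.1

The distance was about 4.4 in the first image and 5.5 in the second, so they moved 1.1 units further apart.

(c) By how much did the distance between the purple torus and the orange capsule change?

+2.2

Before: roughly 2.1 units apart; after: 4.3. That's 2.2 units further apart.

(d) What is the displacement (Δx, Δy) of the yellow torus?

(-2.0, -1.9)

The yellow torus started near (6.7, 4.8) and ended near (4.7, 2.9).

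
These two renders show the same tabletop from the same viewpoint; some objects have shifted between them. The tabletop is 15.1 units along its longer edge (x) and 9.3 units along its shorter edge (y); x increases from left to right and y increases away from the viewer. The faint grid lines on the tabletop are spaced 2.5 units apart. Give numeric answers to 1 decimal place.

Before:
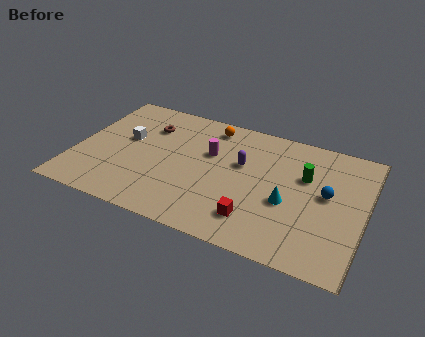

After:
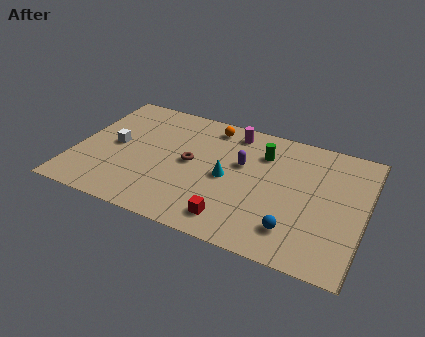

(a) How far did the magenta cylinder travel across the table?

2.3

From (6.9, 5.9) to (7.9, 8.0), the magenta cylinder covered √(1.0² + 2.1²) ≈ 2.3 units.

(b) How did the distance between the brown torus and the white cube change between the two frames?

+2.3

They were about 1.7 units apart before and 4.0 after — 2.3 units further apart.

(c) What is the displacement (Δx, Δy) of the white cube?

(-0.5, -0.7)

From the two frames, the white cube sits at roughly (2.5, 5.4) before and (2.0, 4.7) after.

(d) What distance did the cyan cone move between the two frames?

3.3

From (11.2, 3.8) to (8.0, 4.4), the cyan cone covered √(3.2² + 0.6²) ≈ 3.3 units.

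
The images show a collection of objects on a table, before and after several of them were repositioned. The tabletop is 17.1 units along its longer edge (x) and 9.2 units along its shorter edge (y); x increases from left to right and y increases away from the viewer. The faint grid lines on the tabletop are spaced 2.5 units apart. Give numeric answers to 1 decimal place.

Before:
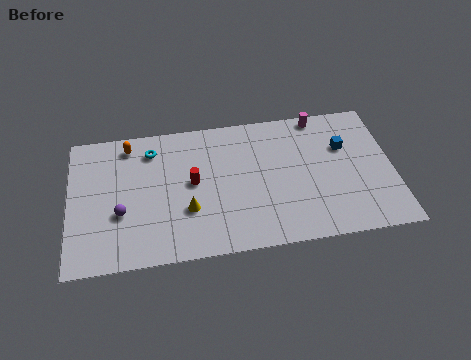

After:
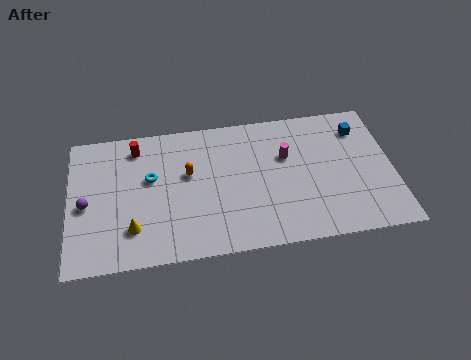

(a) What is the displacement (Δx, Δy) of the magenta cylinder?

(-1.9, -2.5)

The magenta cylinder was at about (13.4, 8.4) and moved to about (11.5, 5.9).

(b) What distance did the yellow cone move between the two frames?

3.0

The yellow cone moved from about (6.2, 3.1) to (3.3, 2.3), a distance of √(2.9² + 0.8²) ≈ 3.0.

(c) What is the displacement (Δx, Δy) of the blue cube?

(0.9, 1.1)

The blue cube started near (14.6, 6.1) and ended near (15.5, 7.2).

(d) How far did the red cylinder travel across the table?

4.0

The red cylinder moved from about (6.5, 4.9) to (3.6, 7.7), a distance of √(2.9² + 2.8²) ≈ 4.0.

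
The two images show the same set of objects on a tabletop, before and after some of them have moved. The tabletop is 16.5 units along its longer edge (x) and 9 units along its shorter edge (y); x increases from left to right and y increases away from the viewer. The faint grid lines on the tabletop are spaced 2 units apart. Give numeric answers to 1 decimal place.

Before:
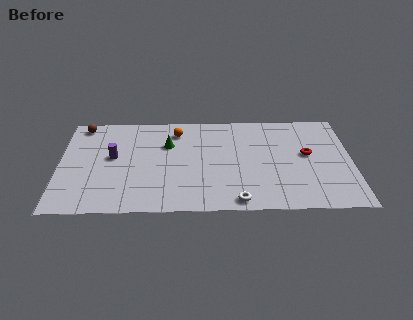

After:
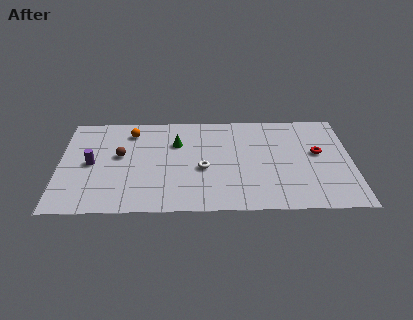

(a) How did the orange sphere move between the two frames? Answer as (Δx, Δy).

(-2.6, 0.0)

The orange sphere started near (6.6, 7.3) and ended near (4.0, 7.3).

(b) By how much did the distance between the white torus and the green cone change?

-3.7

Before: roughly 6.5 units apart; after: 2.8. That's 3.7 units closer together.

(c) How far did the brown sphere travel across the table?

3.6

From (1.2, 8.0) to (3.4, 5.1), the brown sphere covered √(2.2² + 2.9²) ≈ 3.6 units.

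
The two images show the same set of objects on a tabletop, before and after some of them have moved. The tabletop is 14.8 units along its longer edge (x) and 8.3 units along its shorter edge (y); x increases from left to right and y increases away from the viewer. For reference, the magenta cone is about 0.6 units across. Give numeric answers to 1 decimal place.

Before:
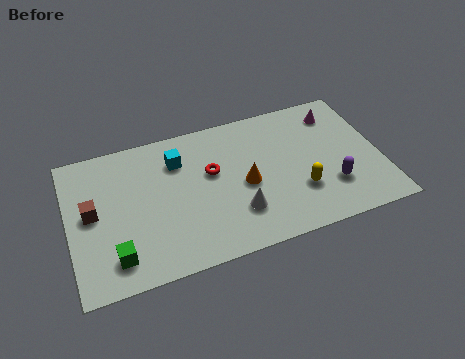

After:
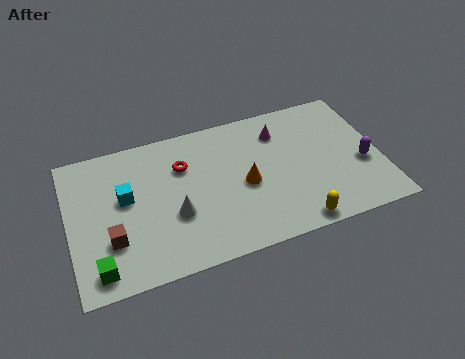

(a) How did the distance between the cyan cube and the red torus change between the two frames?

+1.1

They were about 1.9 units apart before and 3.0 after — 1.1 units further apart.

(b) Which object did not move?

the orange cone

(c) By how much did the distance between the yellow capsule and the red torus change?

+2.3

Before: roughly 4.7 units apart; after: 7.0. That's 2.3 units further apart.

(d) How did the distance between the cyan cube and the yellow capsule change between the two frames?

+2.1

They were about 6.6 units apart before and 8.7 after — 2.1 units further apart.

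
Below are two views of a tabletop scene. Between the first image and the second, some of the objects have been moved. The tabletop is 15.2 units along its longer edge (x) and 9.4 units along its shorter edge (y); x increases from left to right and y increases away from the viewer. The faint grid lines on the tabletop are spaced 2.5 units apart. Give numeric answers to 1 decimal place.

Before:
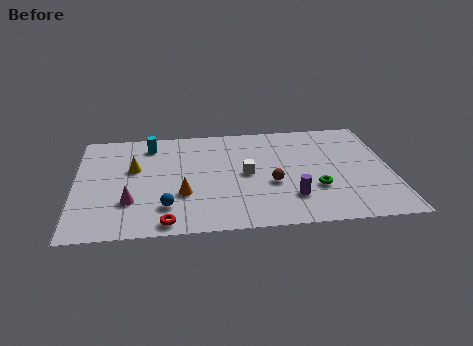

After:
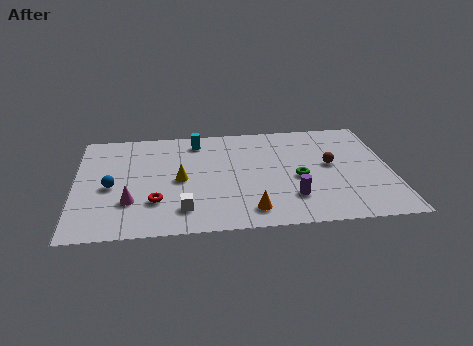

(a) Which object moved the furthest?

the white cube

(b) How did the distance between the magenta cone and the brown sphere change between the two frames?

+3.1

Before: roughly 6.9 units apart; after: 10.0. That's 3.1 units further apart.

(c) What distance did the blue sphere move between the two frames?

3.3

The blue sphere was near (4.3, 2.2) before and (1.7, 4.2) after, so it travelled √(2.6² + 2.0²) ≈ 3.3 units.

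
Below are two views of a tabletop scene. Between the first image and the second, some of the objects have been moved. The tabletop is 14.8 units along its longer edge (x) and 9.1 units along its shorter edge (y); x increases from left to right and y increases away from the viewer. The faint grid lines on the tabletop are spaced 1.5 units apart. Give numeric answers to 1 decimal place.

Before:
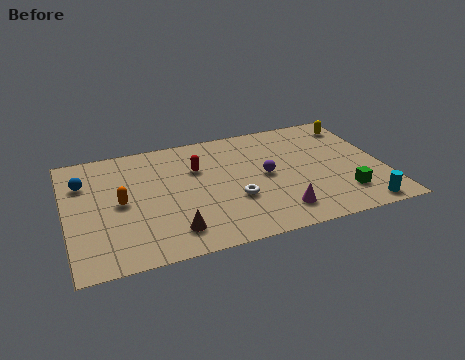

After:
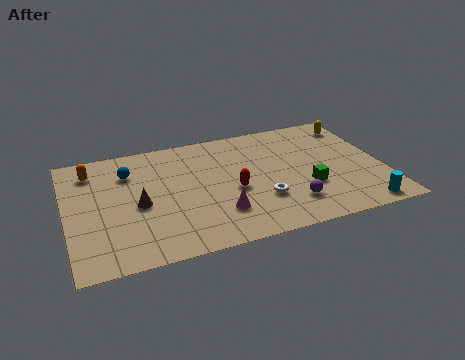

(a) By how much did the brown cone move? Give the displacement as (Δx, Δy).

(-1.4, 2.4)

From the two frames, the brown cone sits at roughly (4.7, 1.7) before and (3.3, 4.1) after.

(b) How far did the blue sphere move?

2.1

The blue sphere moved from about (0.9, 6.5) to (3.0, 6.7), a distance of √(2.1² + 0.2²) ≈ 2.1.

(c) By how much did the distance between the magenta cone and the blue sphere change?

-4.1

The distance was about 9.9 in the first image and 5.8 in the second, so they moved 4.1 units closer together.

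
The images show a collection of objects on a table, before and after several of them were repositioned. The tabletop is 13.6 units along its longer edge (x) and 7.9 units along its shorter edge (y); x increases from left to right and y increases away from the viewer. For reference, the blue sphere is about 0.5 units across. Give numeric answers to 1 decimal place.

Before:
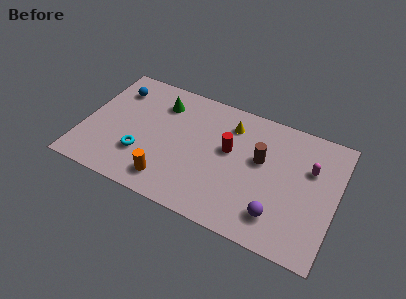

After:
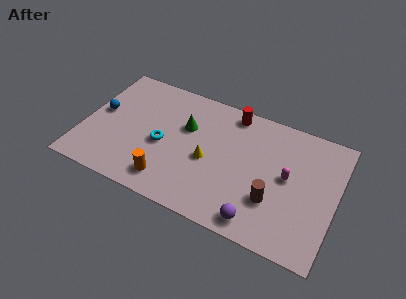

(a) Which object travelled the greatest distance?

the yellow cone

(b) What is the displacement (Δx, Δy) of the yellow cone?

(-0.9, -2.7)

The yellow cone was at about (7.7, 6.2) and moved to about (6.8, 3.5).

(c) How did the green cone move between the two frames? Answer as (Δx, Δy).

(1.5, -1.0)

The green cone started near (3.9, 6.1) and ended near (5.4, 5.1).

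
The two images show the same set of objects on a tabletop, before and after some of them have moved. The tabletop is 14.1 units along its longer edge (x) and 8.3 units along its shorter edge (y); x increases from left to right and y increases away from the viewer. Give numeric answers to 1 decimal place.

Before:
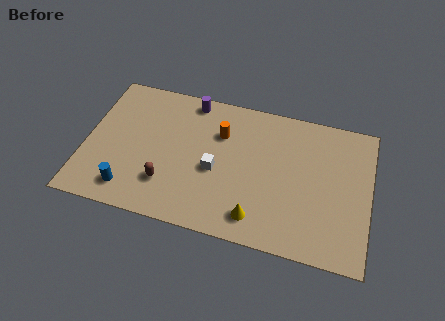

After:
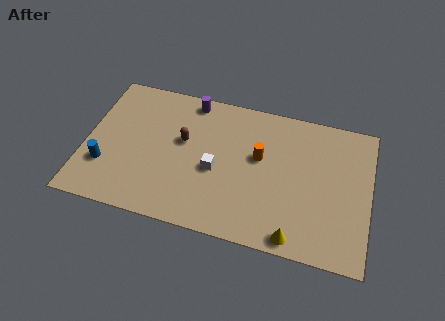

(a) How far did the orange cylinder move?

2.2

The orange cylinder was near (6.6, 5.8) before and (8.6, 4.9) after, so it travelled √(2.0² + 0.9²) ≈ 2.2 units.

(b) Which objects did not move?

the purple cylinder and the white cube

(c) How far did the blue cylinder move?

1.7

The blue cylinder moved from about (2.4, 1.4) to (1.1, 2.5), a distance of √(1.3² + 1.1²) ≈ 1.7.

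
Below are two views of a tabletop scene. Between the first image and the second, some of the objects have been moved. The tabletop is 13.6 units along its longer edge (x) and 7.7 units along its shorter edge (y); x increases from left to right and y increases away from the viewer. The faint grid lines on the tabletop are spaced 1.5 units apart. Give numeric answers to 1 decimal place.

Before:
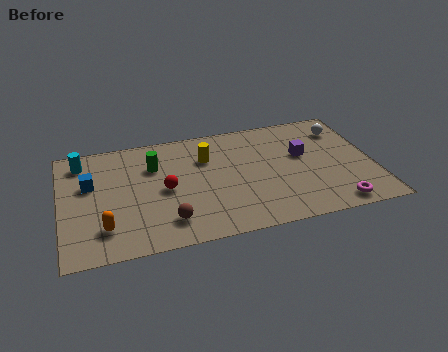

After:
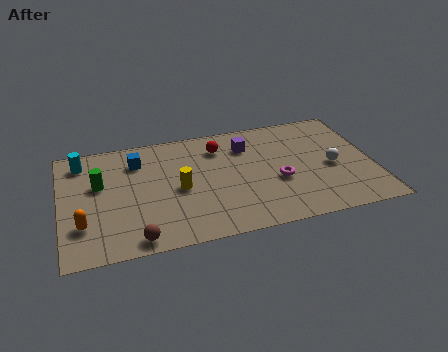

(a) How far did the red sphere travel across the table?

3.4

From (4.5, 3.7) to (7.0, 6.0), the red sphere covered √(2.5² + 2.3²) ≈ 3.4 units.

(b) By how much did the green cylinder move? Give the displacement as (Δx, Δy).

(-2.4, -0.7)

The green cylinder was at about (4.1, 5.4) and moved to about (1.7, 4.7).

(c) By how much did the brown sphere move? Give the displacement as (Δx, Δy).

(-1.4, -0.8)

From the two frames, the brown sphere sits at roughly (4.5, 1.6) before and (3.1, 0.8) after.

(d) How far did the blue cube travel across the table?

2.4

From (1.3, 4.8) to (3.4, 5.9), the blue cube covered √(2.1² + 1.1²) ≈ 2.4 units.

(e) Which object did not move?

the cyan cylinder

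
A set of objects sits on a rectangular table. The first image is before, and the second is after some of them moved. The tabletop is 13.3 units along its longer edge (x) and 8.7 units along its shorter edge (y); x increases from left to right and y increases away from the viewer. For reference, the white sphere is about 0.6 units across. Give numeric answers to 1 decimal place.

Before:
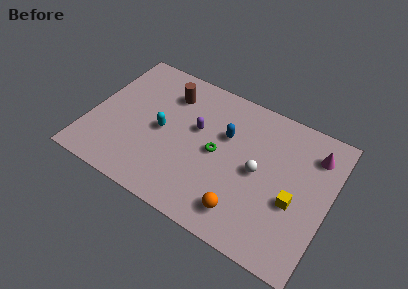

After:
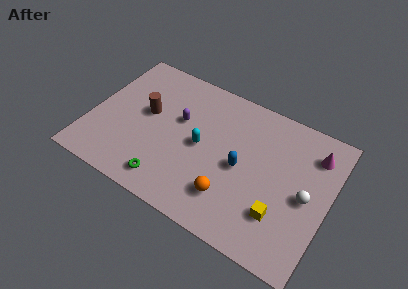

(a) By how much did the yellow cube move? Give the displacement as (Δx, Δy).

(-0.6, -1.1)

From the two frames, the yellow cube sits at roughly (11.5, 3.5) before and (10.9, 2.4) after.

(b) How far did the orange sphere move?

0.9

From (9.0, 1.6) to (8.2, 2.1), the orange sphere covered √(0.8² + 0.5²) ≈ 0.9 units.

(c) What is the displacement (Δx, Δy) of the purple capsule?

(-1.0, 0.1)

The purple capsule started near (5.8, 5.2) and ended near (4.8, 5.3).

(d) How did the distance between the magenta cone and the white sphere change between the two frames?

-1.1

The distance was about 3.8 in the first image and 2.7 in the second, so they moved 1.1 units closer together.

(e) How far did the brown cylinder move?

2.1

From (4.0, 6.7) to (3.0, 4.9), the brown cylinder covered √(1.0² + 1.8²) ≈ 2.1 units.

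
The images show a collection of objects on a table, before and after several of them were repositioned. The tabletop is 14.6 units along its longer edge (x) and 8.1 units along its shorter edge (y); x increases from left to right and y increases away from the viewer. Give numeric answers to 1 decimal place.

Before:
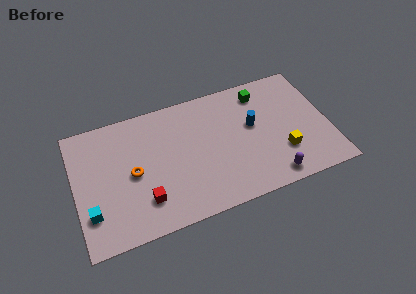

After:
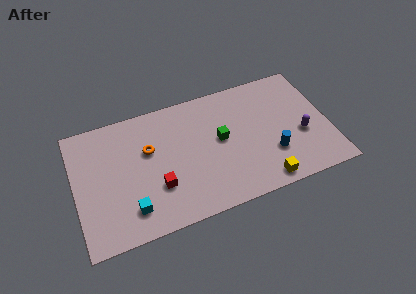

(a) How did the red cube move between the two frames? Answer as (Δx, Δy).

(0.8, 0.6)

The red cube was at about (3.8, 2.0) and moved to about (4.6, 2.6).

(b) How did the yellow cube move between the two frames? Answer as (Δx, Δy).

(-1.3, -1.5)

The yellow cube started near (11.8, 2.4) and ended near (10.5, 0.9).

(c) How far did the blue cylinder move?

2.4

The blue cylinder moved from about (10.3, 4.7) to (11.2, 2.5), a distance of √(0.9² + 2.2²) ≈ 2.4.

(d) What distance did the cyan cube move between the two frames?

2.3

From (0.8, 2.2) to (3.0, 1.7), the cyan cube covered √(2.2² + 0.5²) ≈ 2.3 units.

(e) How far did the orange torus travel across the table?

1.6

The orange torus was near (3.3, 3.9) before and (4.3, 5.1) after, so it travelled √(1.0² + 1.2²) ≈ 1.6 units.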